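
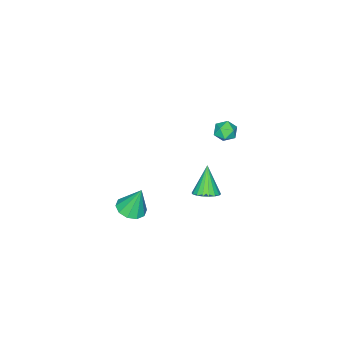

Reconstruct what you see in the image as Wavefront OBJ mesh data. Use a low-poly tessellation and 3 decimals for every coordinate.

v -3 4.197 3.574
v -2.621 3.665 3.687
v -3.419 3.715 2.713
v -3.04 3.183 2.826
v -3.536 3.331 3.24
v -3.277 3.629 3.772
v -2.763 3.751 2.628
v -2.504 4.049 3.16
v -2.475 3.39 3.103
v -2.953 3.13 3.481
v -3.087 4.25 2.919
v -3.565 3.99 3.297
v -0.823 -0.644 -4.434
v -0.059 -0.274 -4.417
v -1.097 -0.156 -2.786
v -0.408 0.083 -4.58
v -0.916 0.161 -4.688
v -1.389 -0.068 -4.699
v -1.645 -0.517 -4.608
v -1.588 -1.015 -4.451
v -1.239 -1.371 -4.287
v -0.731 -1.45 -4.179
v -0.258 -1.221 -4.169
v -0.001 -0.772 -4.26
v -3.191 2.418 -3.087
v -2.79 2.908 -2.685
v -3.969 1.862 -1.633
v -3.063 3.083 -2.764
v -3.361 3.126 -2.907
v -3.626 3.03 -3.085
v -3.805 2.812 -3.264
v -3.862 2.516 -3.408
v -3.786 2.201 -3.488
v -3.593 1.929 -3.489
v -3.32 1.754 -3.41
v -3.021 1.711 -3.267
v -2.756 1.807 -3.088
v -2.578 2.025 -2.909
v -2.521 2.321 -2.766
v -2.596 2.636 -2.685
f 1 12 6
f 1 6 2
f 1 2 8
f 1 8 11
f 1 11 12
f 2 6 10
f 6 12 5
f 12 11 3
f 11 8 7
f 8 2 9
f 4 10 5
f 4 5 3
f 4 3 7
f 4 7 9
f 4 9 10
f 5 10 6
f 3 5 12
f 7 3 11
f 9 7 8
f 10 9 2
f 14 13 16
f 14 16 15
f 16 13 17
f 16 17 15
f 17 13 18
f 17 18 15
f 18 13 19
f 18 19 15
f 19 13 20
f 19 20 15
f 20 13 21
f 20 21 15
f 21 13 22
f 21 22 15
f 22 13 23
f 22 23 15
f 23 13 24
f 23 24 15
f 24 13 14
f 24 14 15
f 26 25 28
f 26 28 27
f 28 25 29
f 28 29 27
f 29 25 30
f 29 30 27
f 30 25 31
f 30 31 27
f 31 25 32
f 31 32 27
f 32 25 33
f 32 33 27
f 33 25 34
f 33 34 27
f 34 25 35
f 34 35 27
f 35 25 36
f 35 36 27
f 36 25 37
f 36 37 27
f 37 25 38
f 37 38 27
f 38 25 39
f 38 39 27
f 39 25 40
f 39 40 27
f 40 25 26
f 40 26 27



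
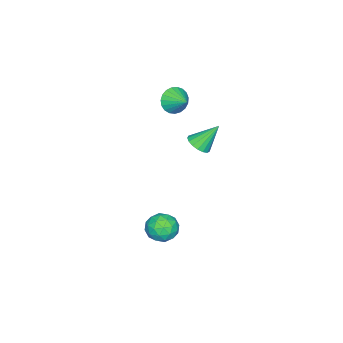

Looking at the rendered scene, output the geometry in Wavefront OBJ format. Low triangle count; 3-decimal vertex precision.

v 0.007 2.666 1.554
v 0.479 3.135 1.479
v -0.567 3.434 2.746
v 0.238 3.24 1.295
v -0.057 3.213 1.171
v -0.337 3.06 1.135
v -0.538 2.818 1.194
v -0.614 2.54 1.336
v -0.548 2.292 1.528
v -0.355 2.129 1.725
v -0.079 2.089 1.884
v 0.216 2.182 1.966
v 0.464 2.385 1.955
v 0.607 2.653 1.851
v 0.612 2.923 1.679
v 1.933 2.164 -3.265
v 2.416 2.866 -3.133
v 2.864 1.394 -2.567
v 3.347 2.096 -2.435
v 2.585 2.017 -2.04
v 2.009 2.492 -2.471
v 3.271 1.768 -3.229
v 2.695 2.243 -3.66
v 3.242 2.621 -3.111
v 2.818 2.775 -2.376
v 2.462 1.485 -3.324
v 2.038 1.639 -2.589
v 2.093 2.582 -3.26
v 3.187 1.678 -2.44
v 2.739 1.631 -2.207
v 3.023 2.044 -2.13
v 1.854 2.363 -2.871
v 2.138 2.776 -2.794
v 2.237 2.276 -2.151
v 3.142 1.484 -2.906
v 3.426 1.897 -2.829
v 2.257 2.216 -3.57
v 2.541 2.629 -3.493
v 3.043 1.984 -3.549
v 2.862 2.852 -3.17
v 3.409 2.399 -2.76
v 3.365 2.206 -3.226
v 3.027 2.486 -3.48
v 2.613 2.942 -2.738
v 3.16 2.489 -2.328
v 2.712 2.443 -2.095
v 2.374 2.722 -2.349
v 3.099 2.798 -2.725
v 2.12 1.771 -3.372
v 2.667 1.318 -2.962
v 2.906 1.538 -3.351
v 2.568 1.817 -3.605
v 1.871 1.861 -2.94
v 2.418 1.408 -2.53
v 2.253 1.774 -2.22
v 1.915 2.054 -2.474
v 2.181 1.462 -2.975
v -0.886 0.929 3.486
v -0.494 0.481 3.991
v -0.454 1.811 3.934
v -0.284 0.504 3.744
v -0.179 0.6 3.453
v -0.195 0.753 3.168
v -0.331 0.936 2.937
v -0.563 1.118 2.802
v -0.851 1.268 2.784
v -1.144 1.358 2.888
v -1.393 1.374 3.096
v -1.554 1.313 3.371
v -1.6 1.186 3.665
v -1.522 1.014 3.929
v -1.334 0.827 4.116
v -1.068 0.658 4.194
v -0.771 0.536 4.15
f 2 1 4
f 2 4 3
f 4 1 5
f 4 5 3
f 5 1 6
f 5 6 3
f 6 1 7
f 6 7 3
f 7 1 8
f 7 8 3
f 8 1 9
f 8 9 3
f 9 1 10
f 9 10 3
f 10 1 11
f 10 11 3
f 11 1 12
f 11 12 3
f 12 1 13
f 12 13 3
f 13 1 14
f 13 14 3
f 14 1 15
f 14 15 3
f 15 1 2
f 15 2 3
f 16 53 32
f 53 27 56
f 32 56 21
f 53 56 32
f 16 32 28
f 32 21 33
f 28 33 17
f 32 33 28
f 16 28 37
f 28 17 38
f 37 38 23
f 28 38 37
f 16 37 49
f 37 23 52
f 49 52 26
f 37 52 49
f 16 49 53
f 49 26 57
f 53 57 27
f 49 57 53
f 17 33 44
f 33 21 47
f 44 47 25
f 33 47 44
f 21 56 34
f 56 27 55
f 34 55 20
f 56 55 34
f 27 57 54
f 57 26 50
f 54 50 18
f 57 50 54
f 26 52 51
f 52 23 39
f 51 39 22
f 52 39 51
f 23 38 43
f 38 17 40
f 43 40 24
f 38 40 43
f 19 45 31
f 45 25 46
f 31 46 20
f 45 46 31
f 19 31 29
f 31 20 30
f 29 30 18
f 31 30 29
f 19 29 36
f 29 18 35
f 36 35 22
f 29 35 36
f 19 36 41
f 36 22 42
f 41 42 24
f 36 42 41
f 19 41 45
f 41 24 48
f 45 48 25
f 41 48 45
f 20 46 34
f 46 25 47
f 34 47 21
f 46 47 34
f 18 30 54
f 30 20 55
f 54 55 27
f 30 55 54
f 22 35 51
f 35 18 50
f 51 50 26
f 35 50 51
f 24 42 43
f 42 22 39
f 43 39 23
f 42 39 43
f 25 48 44
f 48 24 40
f 44 40 17
f 48 40 44
f 59 58 61
f 59 61 60
f 61 58 62
f 61 62 60
f 62 58 63
f 62 63 60
f 63 58 64
f 63 64 60
f 64 58 65
f 64 65 60
f 65 58 66
f 65 66 60
f 66 58 67
f 66 67 60
f 67 58 68
f 67 68 60
f 68 58 69
f 68 69 60
f 69 58 70
f 69 70 60
f 70 58 71
f 70 71 60
f 71 58 72
f 71 72 60
f 72 58 73
f 72 73 60
f 73 58 74
f 73 74 60
f 74 58 59
f 74 59 60



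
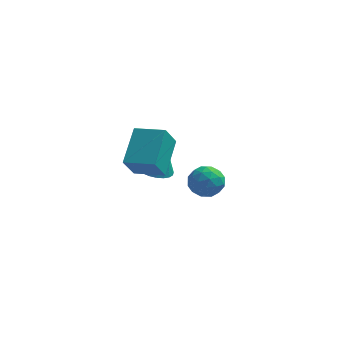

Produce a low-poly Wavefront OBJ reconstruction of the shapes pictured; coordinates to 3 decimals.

v -0.536 1.128 0.376
v -0.093 1.881 0.161
v -0.084 1.372 2.164
v -0.415 2.007 0.225
v -0.755 1.998 0.312
v -1.062 1.857 0.409
v -1.288 1.605 0.501
v -1.4 1.28 0.573
v -1.381 0.932 0.616
v -1.232 0.614 0.622
v -0.978 0.374 0.591
v -0.656 0.249 0.527
v -0.316 0.257 0.44
v -0.009 0.398 0.343
v 0.217 0.65 0.252
v 0.329 0.975 0.179
v 0.31 1.323 0.136
v 0.161 1.641 0.13
v 0.63 4.034 -2.21
v 1.174 4.304 -1.443
v 1.846 3.196 -2.777
v 2.39 3.466 -2.01
v 1.636 2.857 -1.885
v 0.884 3.374 -1.534
v 2.136 4.126 -2.686
v 1.384 4.643 -2.335
v 2.104 4.361 -1.738
v 1.795 3.576 -1.242
v 1.225 3.924 -2.978
v 0.916 3.139 -2.482
v 0.795 4.242 -1.776
v 2.225 3.258 -2.444
v 1.782 2.899 -2.37
v 2.101 3.058 -1.919
v 0.625 3.696 -1.83
v 0.944 3.855 -1.379
v 1.216 3.004 -1.639
v 2.076 3.645 -2.841
v 2.395 3.804 -2.39
v 0.919 4.442 -2.301
v 1.238 4.601 -1.85
v 1.804 4.496 -2.581
v 1.662 4.435 -1.499
v 2.377 3.942 -1.833
v 2.227 4.33 -2.23
v 1.785 4.634 -2.024
v 1.48 3.973 -1.208
v 2.195 3.481 -1.541
v 1.752 3.123 -1.467
v 1.31 3.427 -1.261
v 2.027 4.007 -1.381
v 0.825 4.019 -2.679
v 1.54 3.527 -3.012
v 1.71 4.073 -2.959
v 1.268 4.377 -2.753
v 0.643 3.558 -2.387
v 1.358 3.065 -2.721
v 1.235 2.866 -2.196
v 0.793 3.17 -1.99
v 0.993 3.493 -2.839
v -0.973 -1.888 2.191
v -1.329 -2.594 3.37
v -0.775 -0.139 3.298
v -1.131 -0.845 4.478
v 0.511 -2.215 2.442
v 0.155 -2.921 3.622
v 0.709 -0.466 3.55
v 0.353 -1.172 4.729
f 2 1 4
f 2 4 3
f 4 1 5
f 4 5 3
f 5 1 6
f 5 6 3
f 6 1 7
f 6 7 3
f 7 1 8
f 7 8 3
f 8 1 9
f 8 9 3
f 9 1 10
f 9 10 3
f 10 1 11
f 10 11 3
f 11 1 12
f 11 12 3
f 12 1 13
f 12 13 3
f 13 1 14
f 13 14 3
f 14 1 15
f 14 15 3
f 15 1 16
f 15 16 3
f 16 1 17
f 16 17 3
f 17 1 18
f 17 18 3
f 18 1 2
f 18 2 3
f 19 56 35
f 56 30 59
f 35 59 24
f 56 59 35
f 19 35 31
f 35 24 36
f 31 36 20
f 35 36 31
f 19 31 40
f 31 20 41
f 40 41 26
f 31 41 40
f 19 40 52
f 40 26 55
f 52 55 29
f 40 55 52
f 19 52 56
f 52 29 60
f 56 60 30
f 52 60 56
f 20 36 47
f 36 24 50
f 47 50 28
f 36 50 47
f 24 59 37
f 59 30 58
f 37 58 23
f 59 58 37
f 30 60 57
f 60 29 53
f 57 53 21
f 60 53 57
f 29 55 54
f 55 26 42
f 54 42 25
f 55 42 54
f 26 41 46
f 41 20 43
f 46 43 27
f 41 43 46
f 22 48 34
f 48 28 49
f 34 49 23
f 48 49 34
f 22 34 32
f 34 23 33
f 32 33 21
f 34 33 32
f 22 32 39
f 32 21 38
f 39 38 25
f 32 38 39
f 22 39 44
f 39 25 45
f 44 45 27
f 39 45 44
f 22 44 48
f 44 27 51
f 48 51 28
f 44 51 48
f 23 49 37
f 49 28 50
f 37 50 24
f 49 50 37
f 21 33 57
f 33 23 58
f 57 58 30
f 33 58 57
f 25 38 54
f 38 21 53
f 54 53 29
f 38 53 54
f 27 45 46
f 45 25 42
f 46 42 26
f 45 42 46
f 28 51 47
f 51 27 43
f 47 43 20
f 51 43 47
f 62 64 61
f 65 62 61
f 61 64 63
f 63 65 61
f 62 68 64
f 66 62 65
f 66 68 62
f 64 68 63
f 67 65 63
f 63 68 67
f 67 66 65
f 68 66 67



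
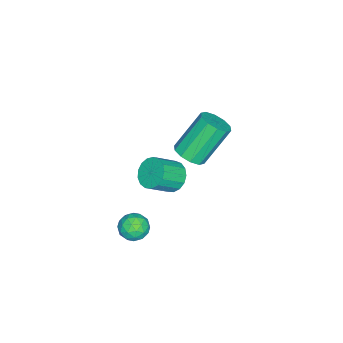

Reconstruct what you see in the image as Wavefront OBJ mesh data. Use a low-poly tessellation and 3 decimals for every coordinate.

v -1.593 -1.779 -1.924
v -1.151 -1.136 -1.956
v -2.186 -0.339 -0.249
v -2.627 -0.981 -0.216
v -1.543 -1.062 -2.228
v -2.577 -0.265 -0.521
v -1.953 -1.262 -2.384
v -2.988 -0.464 -0.676
v -2.226 -1.659 -2.363
v -3.26 -0.861 -0.656
v -2.257 -2.102 -2.175
v -3.291 -1.304 -0.468
v -2.034 -2.421 -1.891
v -3.069 -1.624 -0.184
v -1.643 -2.495 -1.619
v -2.677 -1.698 0.088
v -1.232 -2.296 -1.464
v -2.267 -1.498 0.244
v -0.96 -1.899 -1.484
v -1.994 -1.101 0.223
v -0.929 -1.456 -1.672
v -1.963 -0.658 0.035
v 3.073 -1.637 -2.76
v 3.513 -1.978 -2.311
v 2.567 -2.642 -3.029
v 3.007 -2.983 -2.58
v 2.504 -2.545 -2.323
v 2.817 -1.923 -2.157
v 3.263 -2.697 -3.183
v 3.576 -2.075 -3.017
v 3.63 -2.633 -2.573
v 3.161 -2.539 -2.041
v 2.919 -2.081 -3.299
v 2.45 -1.987 -2.767
v 3.337 -1.719 -2.512
v 2.743 -2.901 -2.828
v 2.447 -2.643 -2.677
v 2.706 -2.844 -2.413
v 2.928 -1.687 -2.421
v 3.187 -1.888 -2.158
v 2.594 -2.221 -2.165
v 2.893 -2.732 -3.182
v 3.152 -2.933 -2.919
v 3.374 -1.776 -2.927
v 3.633 -1.977 -2.663
v 3.486 -2.399 -3.175
v 3.665 -2.305 -2.402
v 3.368 -2.896 -2.56
v 3.518 -2.727 -2.915
v 3.702 -2.362 -2.817
v 3.389 -2.25 -2.09
v 3.092 -2.84 -2.248
v 2.796 -2.583 -2.097
v 2.98 -2.218 -1.999
v 3.458 -2.635 -2.243
v 2.988 -1.78 -3.092
v 2.691 -2.37 -3.25
v 3.1 -2.402 -3.341
v 3.284 -2.037 -3.243
v 2.712 -1.724 -2.78
v 2.415 -2.315 -2.938
v 2.378 -2.258 -2.523
v 2.562 -1.893 -2.425
v 2.622 -1.985 -3.097
v 1.682 -1.136 0.031
v 2.206 -0.612 -0.08
v 3.002 -1.239 0.718
v 2.478 -1.764 0.829
v 2.02 -0.489 0.202
v 2.816 -1.116 1
v 1.757 -0.515 0.444
v 2.553 -1.142 1.243
v 1.476 -0.683 0.592
v 2.272 -1.311 1.39
v 1.243 -0.956 0.611
v 2.039 -1.583 1.409
v 1.11 -1.269 0.498
v 1.906 -1.896 1.296
v 1.108 -1.552 0.277
v 1.904 -2.179 1.075
v 1.238 -1.74 -0
v 2.034 -2.367 0.798
v 1.469 -1.79 -0.27
v 2.265 -2.417 0.528
v 1.749 -1.69 -0.471
v 2.546 -2.317 0.327
v 2.014 -1.463 -0.557
v 2.81 -2.09 0.241
v 2.203 -1.161 -0.508
v 2.999 -1.788 0.29
v 2.272 -0.854 -0.336
v 3.068 -1.481 0.462
f 2 1 5
f 2 5 3
f 3 5 6
f 3 6 4
f 5 1 7
f 5 7 6
f 6 7 8
f 6 8 4
f 7 1 9
f 7 9 8
f 8 9 10
f 8 10 4
f 9 1 11
f 9 11 10
f 10 11 12
f 10 12 4
f 11 1 13
f 11 13 12
f 12 13 14
f 12 14 4
f 13 1 15
f 13 15 14
f 14 15 16
f 14 16 4
f 15 1 17
f 15 17 16
f 16 17 18
f 16 18 4
f 17 1 19
f 17 19 18
f 18 19 20
f 18 20 4
f 19 1 21
f 19 21 20
f 20 21 22
f 20 22 4
f 21 1 2
f 21 2 22
f 22 2 3
f 22 3 4
f 23 60 39
f 60 34 63
f 39 63 28
f 60 63 39
f 23 39 35
f 39 28 40
f 35 40 24
f 39 40 35
f 23 35 44
f 35 24 45
f 44 45 30
f 35 45 44
f 23 44 56
f 44 30 59
f 56 59 33
f 44 59 56
f 23 56 60
f 56 33 64
f 60 64 34
f 56 64 60
f 24 40 51
f 40 28 54
f 51 54 32
f 40 54 51
f 28 63 41
f 63 34 62
f 41 62 27
f 63 62 41
f 34 64 61
f 64 33 57
f 61 57 25
f 64 57 61
f 33 59 58
f 59 30 46
f 58 46 29
f 59 46 58
f 30 45 50
f 45 24 47
f 50 47 31
f 45 47 50
f 26 52 38
f 52 32 53
f 38 53 27
f 52 53 38
f 26 38 36
f 38 27 37
f 36 37 25
f 38 37 36
f 26 36 43
f 36 25 42
f 43 42 29
f 36 42 43
f 26 43 48
f 43 29 49
f 48 49 31
f 43 49 48
f 26 48 52
f 48 31 55
f 52 55 32
f 48 55 52
f 27 53 41
f 53 32 54
f 41 54 28
f 53 54 41
f 25 37 61
f 37 27 62
f 61 62 34
f 37 62 61
f 29 42 58
f 42 25 57
f 58 57 33
f 42 57 58
f 31 49 50
f 49 29 46
f 50 46 30
f 49 46 50
f 32 55 51
f 55 31 47
f 51 47 24
f 55 47 51
f 66 65 69
f 66 69 67
f 67 69 70
f 67 70 68
f 69 65 71
f 69 71 70
f 70 71 72
f 70 72 68
f 71 65 73
f 71 73 72
f 72 73 74
f 72 74 68
f 73 65 75
f 73 75 74
f 74 75 76
f 74 76 68
f 75 65 77
f 75 77 76
f 76 77 78
f 76 78 68
f 77 65 79
f 77 79 78
f 78 79 80
f 78 80 68
f 79 65 81
f 79 81 80
f 80 81 82
f 80 82 68
f 81 65 83
f 81 83 82
f 82 83 84
f 82 84 68
f 83 65 85
f 83 85 84
f 84 85 86
f 84 86 68
f 85 65 87
f 85 87 86
f 86 87 88
f 86 88 68
f 87 65 89
f 87 89 88
f 88 89 90
f 88 90 68
f 89 65 91
f 89 91 90
f 90 91 92
f 90 92 68
f 91 65 66
f 91 66 92
f 92 66 67
f 92 67 68



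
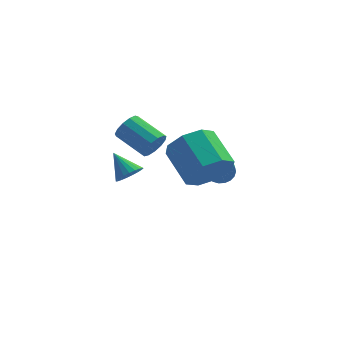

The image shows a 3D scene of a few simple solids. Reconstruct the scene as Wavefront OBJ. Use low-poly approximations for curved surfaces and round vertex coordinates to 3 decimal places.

v 0.409 -1.437 3.461
v 0.897 -1.386 3.806
v -0.209 -0.783 4.239
v 0.919 -1.188 3.656
v 0.852 -1.033 3.473
v 0.709 -0.948 3.287
v 0.514 -0.947 3.132
v 0.301 -1.031 3.033
v 0.106 -1.186 3.008
v -0.036 -1.384 3.062
v -0.101 -1.591 3.185
v -0.078 -1.772 3.355
v 0.03 -1.894 3.544
v 0.202 -1.938 3.718
v 0.411 -1.896 3.848
v 0.619 -1.774 3.911
v 0.791 -1.594 3.896
v 3.866 4.322 0.247
v 4.261 4.13 -0.177
v 4.289 2.227 0.71
v 3.894 2.418 1.133
v 4.416 4.217 0.005
v 4.444 2.314 0.891
v 4.476 4.322 0.228
v 4.504 2.418 1.115
v 4.43 4.427 0.454
v 4.458 2.523 1.341
v 4.287 4.513 0.645
v 4.315 2.61 1.531
v 4.071 4.567 0.766
v 4.099 2.664 1.653
v 3.819 4.578 0.798
v 3.847 2.675 1.685
v 3.576 4.545 0.735
v 3.604 2.641 1.621
v 3.383 4.473 0.587
v 3.411 2.57 1.474
v 3.273 4.375 0.38
v 3.301 2.472 1.267
v 3.266 4.268 0.15
v 3.294 2.365 1.037
v 3.363 4.17 -0.063
v 3.391 2.267 0.824
v 3.546 4.098 -0.223
v 3.574 2.195 0.664
v 3.785 4.065 -0.301
v 3.813 2.162 0.586
v 4.038 4.077 -0.285
v 4.066 2.173 0.602
v 1.314 1.316 3.301
v 1.651 1.363 3.854
v 0.543 2.232 4.453
v 0.206 2.184 3.899
v 1.757 1.644 3.644
v 0.649 2.513 4.243
v 1.723 1.82 3.325
v 0.615 2.689 3.924
v 1.559 1.836 2.998
v 0.451 2.705 3.597
v 1.317 1.687 2.767
v 0.209 2.556 3.366
v 1.074 1.42 2.706
v -0.034 2.289 3.304
v 0.908 1.12 2.833
v -0.201 1.988 3.432
v 0.87 0.882 3.109
v -0.238 1.75 3.707
v 0.973 0.781 3.445
v -0.135 1.65 4.044
v 1.185 0.851 3.736
v 0.077 1.719 4.335
v 1.437 1.068 3.889
v 0.329 1.936 4.487
v 3.453 0.955 1.984
v 3.908 0.626 2.919
v 3.122 2.017 3.79
v 2.667 2.345 2.856
v 4.391 1.161 2.499
v 3.605 2.552 3.371
v 4.325 1.576 1.779
v 3.539 2.967 2.65
v 3.748 1.626 1.178
v 2.962 3.017 2.05
v 2.998 1.283 1.05
v 2.212 2.674 1.921
v 2.515 0.748 1.469
v 1.729 2.139 2.341
v 2.581 0.333 2.19
v 1.795 1.724 3.061
v 3.158 0.283 2.79
v 2.372 1.674 3.662
f 2 1 4
f 2 4 3
f 4 1 5
f 4 5 3
f 5 1 6
f 5 6 3
f 6 1 7
f 6 7 3
f 7 1 8
f 7 8 3
f 8 1 9
f 8 9 3
f 9 1 10
f 9 10 3
f 10 1 11
f 10 11 3
f 11 1 12
f 11 12 3
f 12 1 13
f 12 13 3
f 13 1 14
f 13 14 3
f 14 1 15
f 14 15 3
f 15 1 16
f 15 16 3
f 16 1 17
f 16 17 3
f 17 1 2
f 17 2 3
f 19 18 22
f 19 22 20
f 20 22 23
f 20 23 21
f 22 18 24
f 22 24 23
f 23 24 25
f 23 25 21
f 24 18 26
f 24 26 25
f 25 26 27
f 25 27 21
f 26 18 28
f 26 28 27
f 27 28 29
f 27 29 21
f 28 18 30
f 28 30 29
f 29 30 31
f 29 31 21
f 30 18 32
f 30 32 31
f 31 32 33
f 31 33 21
f 32 18 34
f 32 34 33
f 33 34 35
f 33 35 21
f 34 18 36
f 34 36 35
f 35 36 37
f 35 37 21
f 36 18 38
f 36 38 37
f 37 38 39
f 37 39 21
f 38 18 40
f 38 40 39
f 39 40 41
f 39 41 21
f 40 18 42
f 40 42 41
f 41 42 43
f 41 43 21
f 42 18 44
f 42 44 43
f 43 44 45
f 43 45 21
f 44 18 46
f 44 46 45
f 45 46 47
f 45 47 21
f 46 18 48
f 46 48 47
f 47 48 49
f 47 49 21
f 48 18 19
f 48 19 49
f 49 19 20
f 49 20 21
f 51 50 54
f 51 54 52
f 52 54 55
f 52 55 53
f 54 50 56
f 54 56 55
f 55 56 57
f 55 57 53
f 56 50 58
f 56 58 57
f 57 58 59
f 57 59 53
f 58 50 60
f 58 60 59
f 59 60 61
f 59 61 53
f 60 50 62
f 60 62 61
f 61 62 63
f 61 63 53
f 62 50 64
f 62 64 63
f 63 64 65
f 63 65 53
f 64 50 66
f 64 66 65
f 65 66 67
f 65 67 53
f 66 50 68
f 66 68 67
f 67 68 69
f 67 69 53
f 68 50 70
f 68 70 69
f 69 70 71
f 69 71 53
f 70 50 72
f 70 72 71
f 71 72 73
f 71 73 53
f 72 50 51
f 72 51 73
f 73 51 52
f 73 52 53
f 75 74 78
f 75 78 76
f 76 78 79
f 76 79 77
f 78 74 80
f 78 80 79
f 79 80 81
f 79 81 77
f 80 74 82
f 80 82 81
f 81 82 83
f 81 83 77
f 82 74 84
f 82 84 83
f 83 84 85
f 83 85 77
f 84 74 86
f 84 86 85
f 85 86 87
f 85 87 77
f 86 74 88
f 86 88 87
f 87 88 89
f 87 89 77
f 88 74 90
f 88 90 89
f 89 90 91
f 89 91 77
f 90 74 75
f 90 75 91
f 91 75 76
f 91 76 77



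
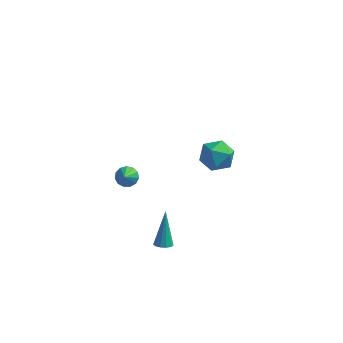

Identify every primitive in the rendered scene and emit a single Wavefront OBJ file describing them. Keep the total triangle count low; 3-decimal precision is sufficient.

v 2.792 4.645 -1.188
v 3.154 4.196 -0.296
v 2.866 3.124 -1.984
v 3.228 2.675 -1.092
v 2.226 3.024 -1.143
v 2.18 3.964 -0.651
v 3.84 3.356 -1.629
v 3.794 4.296 -1.137
v 3.801 3.4 -0.569
v 2.804 3.194 -0.268
v 3.216 4.126 -2.012
v 2.219 3.92 -1.711
v 2.102 -3.298 -2.033
v 2.504 -3.007 -2.154
v 1.938 -2.322 -0.227
v 2.272 -2.868 -2.25
v 1.986 -2.865 -2.277
v 1.737 -3 -2.228
v 1.604 -3.229 -2.116
v 1.629 -3.48 -1.978
v 1.805 -3.673 -1.858
v 2.075 -3.747 -1.794
v 2.353 -3.678 -1.805
v 2.552 -3.489 -1.889
v 2.609 -3.239 -2.019
v 0.171 -3.039 2.93
v 0.693 -3.199 2.681
v 0.329 -3.921 3.83
v 0.765 -2.957 2.906
v 0.648 -2.741 3.138
v 0.379 -2.619 3.304
v 0.045 -2.631 3.351
v -0.25 -2.773 3.265
v -0.411 -2.999 3.072
v -0.387 -3.238 2.834
v -0.186 -3.414 2.626
v 0.128 -3.471 2.515
v 0.456 -3.391 2.536
f 1 12 6
f 1 6 2
f 1 2 8
f 1 8 11
f 1 11 12
f 2 6 10
f 6 12 5
f 12 11 3
f 11 8 7
f 8 2 9
f 4 10 5
f 4 5 3
f 4 3 7
f 4 7 9
f 4 9 10
f 5 10 6
f 3 5 12
f 7 3 11
f 9 7 8
f 10 9 2
f 14 13 16
f 14 16 15
f 16 13 17
f 16 17 15
f 17 13 18
f 17 18 15
f 18 13 19
f 18 19 15
f 19 13 20
f 19 20 15
f 20 13 21
f 20 21 15
f 21 13 22
f 21 22 15
f 22 13 23
f 22 23 15
f 23 13 24
f 23 24 15
f 24 13 25
f 24 25 15
f 25 13 14
f 25 14 15
f 27 26 29
f 27 29 28
f 29 26 30
f 29 30 28
f 30 26 31
f 30 31 28
f 31 26 32
f 31 32 28
f 32 26 33
f 32 33 28
f 33 26 34
f 33 34 28
f 34 26 35
f 34 35 28
f 35 26 36
f 35 36 28
f 36 26 37
f 36 37 28
f 37 26 38
f 37 38 28
f 38 26 27
f 38 27 28



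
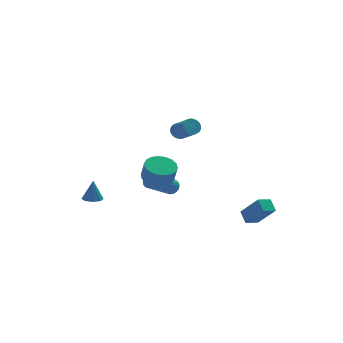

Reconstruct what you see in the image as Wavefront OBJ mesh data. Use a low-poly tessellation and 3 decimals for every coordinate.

v -3.774 3.757 -4.63
v -3.422 3.261 -4.581
v -3.666 3.963 -3.31
v -3.175 3.649 -4.662
v -3.279 4.099 -4.724
v -3.673 4.35 -4.731
v -4.126 4.252 -4.678
v -4.374 3.865 -4.597
v -4.27 3.414 -4.535
v -3.876 3.164 -4.528
v 0.513 1.247 1.37
v 0.99 1.212 1.099
v 1.385 0.098 1.939
v 0.907 0.133 2.21
v 1.042 1.358 1.268
v 1.436 0.243 2.108
v 1.002 1.484 1.455
v 1.397 0.37 2.294
v 0.877 1.569 1.626
v 1.272 0.455 2.466
v 0.69 1.599 1.754
v 1.085 0.485 2.593
v 0.472 1.568 1.815
v 0.867 0.453 2.655
v 0.261 1.481 1.799
v 0.655 0.367 2.639
v 0.093 1.354 1.71
v 0.488 0.24 2.549
v -0.002 1.209 1.561
v 0.393 0.094 2.4
v -0.008 1.07 1.379
v 0.387 -0.045 2.219
v 0.076 0.961 1.196
v 0.471 -0.153 2.036
v 0.236 0.903 1.043
v 0.63 -0.212 1.883
v 0.443 0.903 0.947
v 0.838 -0.211 1.786
v 0.662 0.964 0.923
v 1.057 -0.151 1.763
v 0.856 1.073 0.977
v 1.251 -0.042 1.817
v 3.202 -2.259 -4.298
v 3.899 -3.113 -3.003
v 3.131 -1.57 -3.805
v 3.828 -2.424 -2.51
v 3.992 -1.996 -4.55
v 4.689 -2.85 -3.255
v 3.921 -1.307 -4.057
v 4.618 -2.161 -2.762
v -1.234 -0.682 -0.916
v -0.39 -0.947 -1.078
v -0.301 -1.283 -0.066
v -1.146 -1.018 0.096
v -0.343 -0.568 -0.957
v -0.254 -0.904 0.056
v -0.472 -0.212 -0.827
v -0.383 -0.548 0.185
v -0.753 0.051 -0.715
v -0.664 -0.285 0.297
v -1.128 0.169 -0.643
v -1.04 -0.167 0.369
v -1.525 0.118 -0.625
v -1.437 -0.217 0.387
v -1.865 -0.091 -0.665
v -1.776 -0.427 0.347
v -2.079 -0.417 -0.754
v -1.99 -0.753 0.258
v -2.126 -0.796 -0.876
v -2.037 -1.132 0.137
v -1.997 -1.152 -1.005
v -1.908 -1.488 0.007
v -1.716 -1.415 -1.117
v -1.627 -1.751 -0.105
v -1.34 -1.533 -1.189
v -1.252 -1.869 -0.177
v -0.943 -1.483 -1.207
v -0.855 -1.818 -0.195
v -0.604 -1.273 -1.167
v -0.515 -1.609 -0.155
v 0.039 1.043 -2.8
v 0.285 1.206 -2.372
v -1.112 0.479 -1.292
v -1.359 0.317 -1.72
v 0.16 1.376 -2.419
v -1.237 0.649 -1.339
v 0.014 1.489 -2.533
v -1.383 0.762 -1.452
v -0.128 1.524 -2.692
v -1.525 0.797 -1.612
v -0.241 1.476 -2.87
v -1.638 0.75 -1.79
v -0.305 1.354 -3.036
v -1.703 0.627 -1.956
v -0.31 1.178 -3.161
v -1.708 0.451 -2.081
v -0.255 0.978 -3.224
v -1.653 0.251 -2.144
v -0.149 0.79 -3.214
v -1.547 0.063 -2.133
v -0.011 0.646 -3.132
v -1.408 -0.081 -2.051
v 0.136 0.57 -2.992
v -1.261 -0.157 -1.912
v 0.266 0.576 -2.82
v -1.131 -0.15 -1.739
v 0.357 0.663 -2.644
v -1.04 -0.063 -1.563
v 0.393 0.816 -2.495
v -1.004 0.089 -1.415
v 0.367 1.008 -2.399
v -1.03 0.281 -1.318
f 2 1 4
f 2 4 3
f 4 1 5
f 4 5 3
f 5 1 6
f 5 6 3
f 6 1 7
f 6 7 3
f 7 1 8
f 7 8 3
f 8 1 9
f 8 9 3
f 9 1 10
f 9 10 3
f 10 1 2
f 10 2 3
f 12 11 15
f 12 15 13
f 13 15 16
f 13 16 14
f 15 11 17
f 15 17 16
f 16 17 18
f 16 18 14
f 17 11 19
f 17 19 18
f 18 19 20
f 18 20 14
f 19 11 21
f 19 21 20
f 20 21 22
f 20 22 14
f 21 11 23
f 21 23 22
f 22 23 24
f 22 24 14
f 23 11 25
f 23 25 24
f 24 25 26
f 24 26 14
f 25 11 27
f 25 27 26
f 26 27 28
f 26 28 14
f 27 11 29
f 27 29 28
f 28 29 30
f 28 30 14
f 29 11 31
f 29 31 30
f 30 31 32
f 30 32 14
f 31 11 33
f 31 33 32
f 32 33 34
f 32 34 14
f 33 11 35
f 33 35 34
f 34 35 36
f 34 36 14
f 35 11 37
f 35 37 36
f 36 37 38
f 36 38 14
f 37 11 39
f 37 39 38
f 38 39 40
f 38 40 14
f 39 11 41
f 39 41 40
f 40 41 42
f 40 42 14
f 41 11 12
f 41 12 42
f 42 12 13
f 42 13 14
f 44 46 43
f 47 44 43
f 43 46 45
f 45 47 43
f 44 50 46
f 48 44 47
f 48 50 44
f 46 50 45
f 49 47 45
f 45 50 49
f 49 48 47
f 50 48 49
f 52 51 55
f 52 55 53
f 53 55 56
f 53 56 54
f 55 51 57
f 55 57 56
f 56 57 58
f 56 58 54
f 57 51 59
f 57 59 58
f 58 59 60
f 58 60 54
f 59 51 61
f 59 61 60
f 60 61 62
f 60 62 54
f 61 51 63
f 61 63 62
f 62 63 64
f 62 64 54
f 63 51 65
f 63 65 64
f 64 65 66
f 64 66 54
f 65 51 67
f 65 67 66
f 66 67 68
f 66 68 54
f 67 51 69
f 67 69 68
f 68 69 70
f 68 70 54
f 69 51 71
f 69 71 70
f 70 71 72
f 70 72 54
f 71 51 73
f 71 73 72
f 72 73 74
f 72 74 54
f 73 51 75
f 73 75 74
f 74 75 76
f 74 76 54
f 75 51 77
f 75 77 76
f 76 77 78
f 76 78 54
f 77 51 79
f 77 79 78
f 78 79 80
f 78 80 54
f 79 51 52
f 79 52 80
f 80 52 53
f 80 53 54
f 82 81 85
f 82 85 83
f 83 85 86
f 83 86 84
f 85 81 87
f 85 87 86
f 86 87 88
f 86 88 84
f 87 81 89
f 87 89 88
f 88 89 90
f 88 90 84
f 89 81 91
f 89 91 90
f 90 91 92
f 90 92 84
f 91 81 93
f 91 93 92
f 92 93 94
f 92 94 84
f 93 81 95
f 93 95 94
f 94 95 96
f 94 96 84
f 95 81 97
f 95 97 96
f 96 97 98
f 96 98 84
f 97 81 99
f 97 99 98
f 98 99 100
f 98 100 84
f 99 81 101
f 99 101 100
f 100 101 102
f 100 102 84
f 101 81 103
f 101 103 102
f 102 103 104
f 102 104 84
f 103 81 105
f 103 105 104
f 104 105 106
f 104 106 84
f 105 81 107
f 105 107 106
f 106 107 108
f 106 108 84
f 107 81 109
f 107 109 108
f 108 109 110
f 108 110 84
f 109 81 111
f 109 111 110
f 110 111 112
f 110 112 84
f 111 81 82
f 111 82 112
f 112 82 83
f 112 83 84



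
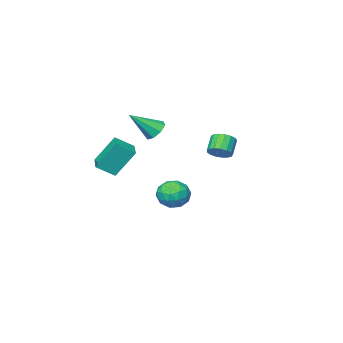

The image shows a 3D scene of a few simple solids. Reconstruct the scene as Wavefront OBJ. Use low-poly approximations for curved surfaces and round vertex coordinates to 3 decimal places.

v -0.538 3.668 1.961
v -0.087 3.823 2.417
v -0.691 3.408 3.155
v -1.142 3.252 2.699
v -0.275 4.077 2.407
v -0.878 3.662 3.145
v -0.523 4.237 2.294
v -1.126 3.822 3.032
v -0.775 4.267 2.105
v -1.378 3.851 2.843
v -0.972 4.159 1.883
v -1.575 3.744 2.622
v -1.07 3.939 1.679
v -1.673 3.523 2.417
v -1.046 3.657 1.54
v -1.65 3.241 2.278
v -0.906 3.377 1.496
v -1.509 2.961 2.235
v -0.682 3.164 1.56
v -1.285 2.748 2.298
v -0.425 3.066 1.715
v -1.028 2.65 2.453
v -0.193 3.106 1.926
v -0.797 2.69 2.665
v -0.041 3.275 2.146
v -0.645 2.859 2.884
v -0.003 3.534 2.323
v -0.606 3.118 3.061
v -0.129 -2.838 0.77
v 0.754 -3.353 1.435
v 0.53 -1.827 0.677
v 1.413 -2.342 1.342
v 0.687 -3.518 -0.842
v 1.57 -4.033 -0.177
v 1.346 -2.507 -0.935
v 2.229 -3.022 -0.27
v -3.082 -2.153 -2.839
v -2.101 -2.294 -3.032
v -3.439 -3.526 -3.648
v -2.458 -3.667 -3.841
v -2.806 -3.761 -2.898
v -2.585 -2.913 -2.398
v -2.955 -2.907 -4.282
v -2.734 -2.059 -3.782
v -2.023 -2.76 -3.924
v -1.931 -3.288 -3.068
v -3.609 -2.532 -3.612
v -3.517 -3.06 -2.756
v -2.56 -2.103 -2.864
v -2.98 -3.717 -3.816
v -3.184 -3.773 -3.261
v -2.608 -3.856 -3.375
v -2.845 -2.467 -2.492
v -2.268 -2.55 -2.605
v -2.683 -3.412 -2.526
v -3.272 -3.27 -4.075
v -2.695 -3.353 -4.188
v -2.932 -1.964 -3.305
v -2.356 -2.047 -3.419
v -2.857 -2.408 -4.154
v -1.938 -2.46 -3.502
v -2.147 -3.267 -3.977
v -2.439 -2.82 -4.237
v -2.31 -2.322 -3.943
v -1.884 -2.77 -2.999
v -2.093 -3.577 -3.475
v -2.298 -3.633 -2.92
v -2.168 -3.134 -2.626
v -1.837 -3.044 -3.523
v -3.447 -2.243 -3.205
v -3.656 -3.05 -3.681
v -3.372 -2.686 -4.054
v -3.242 -2.187 -3.76
v -3.393 -2.553 -2.703
v -3.602 -3.36 -3.178
v -3.23 -3.498 -2.737
v -3.101 -3 -2.443
v -3.703 -2.776 -3.157
v 1.302 0.878 3.132
v 1.778 0.842 2.607
v 2.538 0.322 4.288
v 1.771 1.329 2.848
v 1.49 1.551 3.256
v 1.098 1.379 3.592
v 0.827 0.913 3.658
v 0.834 0.427 3.417
v 1.115 0.204 3.009
v 1.506 0.376 2.673
f 2 1 5
f 2 5 3
f 3 5 6
f 3 6 4
f 5 1 7
f 5 7 6
f 6 7 8
f 6 8 4
f 7 1 9
f 7 9 8
f 8 9 10
f 8 10 4
f 9 1 11
f 9 11 10
f 10 11 12
f 10 12 4
f 11 1 13
f 11 13 12
f 12 13 14
f 12 14 4
f 13 1 15
f 13 15 14
f 14 15 16
f 14 16 4
f 15 1 17
f 15 17 16
f 16 17 18
f 16 18 4
f 17 1 19
f 17 19 18
f 18 19 20
f 18 20 4
f 19 1 21
f 19 21 20
f 20 21 22
f 20 22 4
f 21 1 23
f 21 23 22
f 22 23 24
f 22 24 4
f 23 1 25
f 23 25 24
f 24 25 26
f 24 26 4
f 25 1 27
f 25 27 26
f 26 27 28
f 26 28 4
f 27 1 2
f 27 2 28
f 28 2 3
f 28 3 4
f 30 32 29
f 33 30 29
f 29 32 31
f 31 33 29
f 30 36 32
f 34 30 33
f 34 36 30
f 32 36 31
f 35 33 31
f 31 36 35
f 35 34 33
f 36 34 35
f 37 74 53
f 74 48 77
f 53 77 42
f 74 77 53
f 37 53 49
f 53 42 54
f 49 54 38
f 53 54 49
f 37 49 58
f 49 38 59
f 58 59 44
f 49 59 58
f 37 58 70
f 58 44 73
f 70 73 47
f 58 73 70
f 37 70 74
f 70 47 78
f 74 78 48
f 70 78 74
f 38 54 65
f 54 42 68
f 65 68 46
f 54 68 65
f 42 77 55
f 77 48 76
f 55 76 41
f 77 76 55
f 48 78 75
f 78 47 71
f 75 71 39
f 78 71 75
f 47 73 72
f 73 44 60
f 72 60 43
f 73 60 72
f 44 59 64
f 59 38 61
f 64 61 45
f 59 61 64
f 40 66 52
f 66 46 67
f 52 67 41
f 66 67 52
f 40 52 50
f 52 41 51
f 50 51 39
f 52 51 50
f 40 50 57
f 50 39 56
f 57 56 43
f 50 56 57
f 40 57 62
f 57 43 63
f 62 63 45
f 57 63 62
f 40 62 66
f 62 45 69
f 66 69 46
f 62 69 66
f 41 67 55
f 67 46 68
f 55 68 42
f 67 68 55
f 39 51 75
f 51 41 76
f 75 76 48
f 51 76 75
f 43 56 72
f 56 39 71
f 72 71 47
f 56 71 72
f 45 63 64
f 63 43 60
f 64 60 44
f 63 60 64
f 46 69 65
f 69 45 61
f 65 61 38
f 69 61 65
f 80 79 82
f 80 82 81
f 82 79 83
f 82 83 81
f 83 79 84
f 83 84 81
f 84 79 85
f 84 85 81
f 85 79 86
f 85 86 81
f 86 79 87
f 86 87 81
f 87 79 88
f 87 88 81
f 88 79 80
f 88 80 81



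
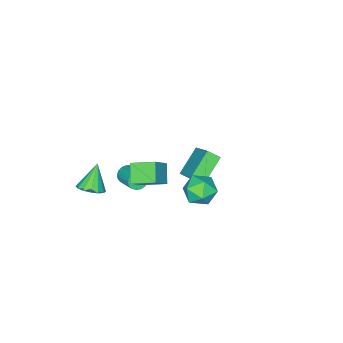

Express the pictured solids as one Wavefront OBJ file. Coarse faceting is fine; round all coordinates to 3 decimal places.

v -4.834 -1.408 -1.922
v -4.089 0.09 -0.572
v -5.225 -0.813 -2.367
v -4.48 0.686 -1.017
v -3.32 -1.206 -2.983
v -2.575 0.293 -1.633
v -3.711 -0.61 -3.428
v -2.966 0.888 -2.078
v -0.095 4.369 2.194
v 0.423 4.203 1.382
v 0.157 2.877 2.658
v 0.675 2.711 1.846
v 1.027 3.306 2.537
v 0.871 4.228 2.251
v -0.291 2.852 1.789
v -0.447 3.774 1.503
v 0.302 3.266 1.131
v 1.116 3.547 1.594
v -0.536 3.533 2.446
v 0.278 3.814 2.909
v 0.024 -0.756 0.82
v 1.015 -0.621 1.828
v -0.603 0.408 1.279
v 0.388 0.544 2.287
v 0.712 -0.084 0.053
v 1.703 0.052 1.061
v 0.085 1.081 0.512
v 1.076 1.216 1.52
v 1.04 -3.605 -2.688
v 1.523 -3.106 -2.253
v 0.16 -3.935 -1.332
v 1.21 -2.858 -2.396
v 0.851 -2.81 -2.618
v 0.542 -2.976 -2.858
v 0.367 -3.309 -3.052
v 0.372 -3.723 -3.15
v 0.556 -4.104 -3.123
v 0.869 -4.352 -2.98
v 1.228 -4.4 -2.759
v 1.537 -4.235 -2.519
v 1.712 -3.901 -2.324
v 1.707 -3.488 -2.227
v -0.026 -1.917 -0.949
v 0.455 -1.906 -1.274
v 0.846 -0.712 -0.656
v 0.366 -0.723 -0.331
v 0.268 -1.766 -1.426
v 0.66 -0.573 -0.807
v 0.015 -1.661 -1.468
v 0.406 -0.468 -0.85
v -0.248 -1.615 -1.392
v 0.144 -0.421 -0.773
v -0.46 -1.637 -1.214
v -0.068 -0.444 -0.595
v -0.572 -1.724 -0.975
v -0.181 -0.531 -0.357
v -0.559 -1.855 -0.731
v -0.168 -0.662 -0.112
v -0.424 -2 -0.536
v -0.033 -0.807 0.082
v -0.198 -2.126 -0.437
v 0.193 -0.933 0.182
v 0.068 -2.204 -0.454
v 0.459 -1.011 0.164
v 0.312 -2.216 -0.585
v 0.703 -1.023 0.033
v 0.479 -2.16 -0.8
v 0.871 -0.966 -0.181
v 0.531 -2.048 -1.048
v 0.922 -0.854 -0.43
f 2 4 1
f 5 2 1
f 1 4 3
f 3 5 1
f 2 8 4
f 6 2 5
f 6 8 2
f 4 8 3
f 7 5 3
f 3 8 7
f 7 6 5
f 8 6 7
f 9 20 14
f 9 14 10
f 9 10 16
f 9 16 19
f 9 19 20
f 10 14 18
f 14 20 13
f 20 19 11
f 19 16 15
f 16 10 17
f 12 18 13
f 12 13 11
f 12 11 15
f 12 15 17
f 12 17 18
f 13 18 14
f 11 13 20
f 15 11 19
f 17 15 16
f 18 17 10
f 22 24 21
f 25 22 21
f 21 24 23
f 23 25 21
f 22 28 24
f 26 22 25
f 26 28 22
f 24 28 23
f 27 25 23
f 23 28 27
f 27 26 25
f 28 26 27
f 30 29 32
f 30 32 31
f 32 29 33
f 32 33 31
f 33 29 34
f 33 34 31
f 34 29 35
f 34 35 31
f 35 29 36
f 35 36 31
f 36 29 37
f 36 37 31
f 37 29 38
f 37 38 31
f 38 29 39
f 38 39 31
f 39 29 40
f 39 40 31
f 40 29 41
f 40 41 31
f 41 29 42
f 41 42 31
f 42 29 30
f 42 30 31
f 44 43 47
f 44 47 45
f 45 47 48
f 45 48 46
f 47 43 49
f 47 49 48
f 48 49 50
f 48 50 46
f 49 43 51
f 49 51 50
f 50 51 52
f 50 52 46
f 51 43 53
f 51 53 52
f 52 53 54
f 52 54 46
f 53 43 55
f 53 55 54
f 54 55 56
f 54 56 46
f 55 43 57
f 55 57 56
f 56 57 58
f 56 58 46
f 57 43 59
f 57 59 58
f 58 59 60
f 58 60 46
f 59 43 61
f 59 61 60
f 60 61 62
f 60 62 46
f 61 43 63
f 61 63 62
f 62 63 64
f 62 64 46
f 63 43 65
f 63 65 64
f 64 65 66
f 64 66 46
f 65 43 67
f 65 67 66
f 66 67 68
f 66 68 46
f 67 43 69
f 67 69 68
f 68 69 70
f 68 70 46
f 69 43 44
f 69 44 70
f 70 44 45
f 70 45 46



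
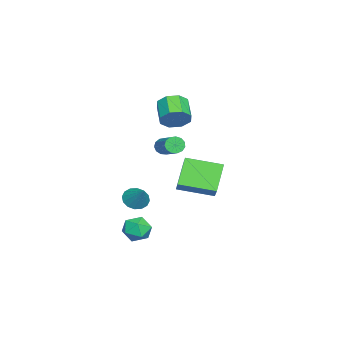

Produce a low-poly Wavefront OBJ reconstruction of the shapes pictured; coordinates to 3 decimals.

v 0.913 -1.517 -3.203
v 1.592 -1.893 -3.626
v 0.188 -2.747 -3.274
v 0.867 -3.123 -3.697
v 0.945 -2.901 -2.846
v 1.393 -2.141 -2.802
v 0.387 -2.499 -4.098
v 0.835 -1.739 -4.054
v 1.267 -2.499 -4.179
v 1.612 -2.748 -3.405
v 0.168 -1.892 -3.495
v 0.513 -2.141 -2.721
v -1.979 -0.516 0.268
v -1.222 -0.257 0.994
v -2.261 1.471 -0.147
v -1.504 1.73 0.578
v -0.656 -0.61 -1.078
v 0.101 -0.351 -0.353
v -0.938 1.377 -1.494
v -0.181 1.636 -0.768
v -0.158 -2.629 -1.755
v 0.455 -2.91 -2.084
v 0.638 -2.031 -0.785
v 0.4 -2.564 -2.252
v 0.196 -2.236 -2.287
v -0.103 -2.013 -2.18
v -0.417 -1.955 -1.958
v -0.661 -2.078 -1.683
v -0.77 -2.348 -1.426
v -0.716 -2.694 -1.258
v -0.511 -3.022 -1.223
v -0.212 -3.245 -1.331
v 0.101 -3.303 -1.552
v 0.346 -3.18 -1.828
v -2.57 -1.069 3.118
v -2.292 -0.643 3.836
v -3.432 -1.085 4.54
v -3.71 -1.511 3.822
v -2.683 -0.259 3.444
v -3.823 -0.701 4.147
v -3.008 -0.35 2.861
v -4.147 -0.792 3.565
v -3.077 -0.862 2.429
v -4.216 -1.304 3.132
v -2.848 -1.495 2.4
v -3.988 -1.937 3.104
v -2.457 -1.879 2.793
v -3.597 -2.321 3.496
v -2.133 -1.788 3.375
v -3.272 -2.23 4.079
v -2.064 -1.276 3.808
v -3.203 -1.718 4.511
v -4.117 -2.048 0.407
v -3.79 -2.17 -0.043
v -2.276 -1.235 0.802
v -2.603 -1.112 1.253
v -3.929 -1.888 -0.107
v -2.415 -0.952 0.739
v -4.128 -1.656 -0.007
v -2.614 -0.721 0.839
v -4.323 -1.549 0.224
v -2.809 -0.613 1.07
v -4.453 -1.6 0.514
v -2.939 -0.665 1.359
v -4.476 -1.793 0.769
v -2.963 -0.858 1.615
v -4.385 -2.067 0.91
v -2.872 -1.132 1.755
v -4.209 -2.335 0.891
v -2.696 -1.4 1.736
v -4.004 -2.512 0.718
v -2.49 -1.577 1.564
v -3.834 -2.541 0.447
v -2.321 -1.606 1.293
v -3.754 -2.414 0.163
v -2.241 -1.478 1.009
f 1 12 6
f 1 6 2
f 1 2 8
f 1 8 11
f 1 11 12
f 2 6 10
f 6 12 5
f 12 11 3
f 11 8 7
f 8 2 9
f 4 10 5
f 4 5 3
f 4 3 7
f 4 7 9
f 4 9 10
f 5 10 6
f 3 5 12
f 7 3 11
f 9 7 8
f 10 9 2
f 14 16 13
f 17 14 13
f 13 16 15
f 15 17 13
f 14 20 16
f 18 14 17
f 18 20 14
f 16 20 15
f 19 17 15
f 15 20 19
f 19 18 17
f 20 18 19
f 22 21 24
f 22 24 23
f 24 21 25
f 24 25 23
f 25 21 26
f 25 26 23
f 26 21 27
f 26 27 23
f 27 21 28
f 27 28 23
f 28 21 29
f 28 29 23
f 29 21 30
f 29 30 23
f 30 21 31
f 30 31 23
f 31 21 32
f 31 32 23
f 32 21 33
f 32 33 23
f 33 21 34
f 33 34 23
f 34 21 22
f 34 22 23
f 36 35 39
f 36 39 37
f 37 39 40
f 37 40 38
f 39 35 41
f 39 41 40
f 40 41 42
f 40 42 38
f 41 35 43
f 41 43 42
f 42 43 44
f 42 44 38
f 43 35 45
f 43 45 44
f 44 45 46
f 44 46 38
f 45 35 47
f 45 47 46
f 46 47 48
f 46 48 38
f 47 35 49
f 47 49 48
f 48 49 50
f 48 50 38
f 49 35 51
f 49 51 50
f 50 51 52
f 50 52 38
f 51 35 36
f 51 36 52
f 52 36 37
f 52 37 38
f 54 53 57
f 54 57 55
f 55 57 58
f 55 58 56
f 57 53 59
f 57 59 58
f 58 59 60
f 58 60 56
f 59 53 61
f 59 61 60
f 60 61 62
f 60 62 56
f 61 53 63
f 61 63 62
f 62 63 64
f 62 64 56
f 63 53 65
f 63 65 64
f 64 65 66
f 64 66 56
f 65 53 67
f 65 67 66
f 66 67 68
f 66 68 56
f 67 53 69
f 67 69 68
f 68 69 70
f 68 70 56
f 69 53 71
f 69 71 70
f 70 71 72
f 70 72 56
f 71 53 73
f 71 73 72
f 72 73 74
f 72 74 56
f 73 53 75
f 73 75 74
f 74 75 76
f 74 76 56
f 75 53 54
f 75 54 76
f 76 54 55
f 76 55 56



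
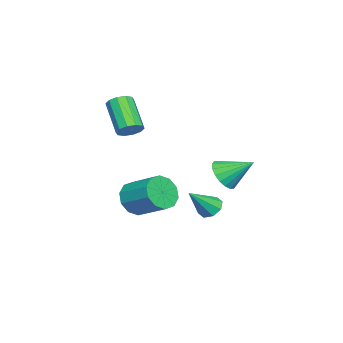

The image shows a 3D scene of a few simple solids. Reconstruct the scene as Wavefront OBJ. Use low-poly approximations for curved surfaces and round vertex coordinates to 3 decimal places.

v -1.841 1.515 0.572
v -0.885 1.596 0.53
v -1.919 2.965 1.568
v -1.015 1.822 0.191
v -1.308 1.987 -0.072
v -1.707 2.058 -0.208
v -2.132 2.023 -0.189
v -2.5 1.886 -0.019
v -2.737 1.677 0.267
v -2.797 1.435 0.615
v -2.667 1.209 0.953
v -2.374 1.044 1.217
v -1.975 0.972 1.352
v -1.55 1.008 1.334
v -1.182 1.144 1.164
v -0.945 1.354 0.877
v -0.928 -2.656 -1.226
v -0.444 -2.345 -2.104
v 0.152 -0.753 -1.213
v -0.332 -1.064 -0.334
v -1.049 -2.113 -2.116
v -0.454 -0.52 -1.224
v -1.608 -2.087 -1.787
v -1.013 -0.495 -0.896
v -1.908 -2.28 -1.245
v -1.312 -0.687 -0.353
v -1.832 -2.616 -0.695
v -1.237 -1.023 0.197
v -1.412 -2.967 -0.347
v -0.816 -1.375 0.544
v -0.806 -3.2 -0.336
v -0.211 -1.607 0.556
v -0.247 -3.225 -0.664
v 0.348 -1.633 0.227
v 0.052 -3.033 -1.207
v 0.648 -1.44 -0.315
v -0.023 -2.697 -1.757
v 0.572 -1.104 -0.865
v -2.285 -3.412 2.745
v -2 -2.998 3.26
v -3.171 -3.973 4.691
v -3.455 -4.388 4.175
v -2.362 -2.793 3.103
v -3.533 -3.768 4.534
v -2.695 -2.824 2.81
v -3.866 -3.8 4.24
v -2.871 -3.081 2.491
v -4.042 -4.056 3.921
v -2.823 -3.463 2.269
v -3.994 -4.439 3.7
v -2.569 -3.827 2.229
v -3.74 -4.802 3.66
v -2.207 -4.032 2.386
v -3.378 -5.007 3.817
v -1.874 -4 2.68
v -3.045 -4.976 4.11
v -1.698 -3.744 2.999
v -2.869 -4.719 4.429
v -1.746 -3.361 3.22
v -2.917 -4.337 4.651
v -4.416 0.012 -2.898
v -3.91 -0.166 -3.422
v -3.304 -0.752 -1.562
v -3.82 0.355 -3.198
v -4.08 0.675 -2.799
v -4.537 0.607 -2.458
v -4.923 0.191 -2.375
v -5.012 -0.33 -2.598
v -4.753 -0.65 -2.998
v -4.296 -0.583 -3.339
f 2 1 4
f 2 4 3
f 4 1 5
f 4 5 3
f 5 1 6
f 5 6 3
f 6 1 7
f 6 7 3
f 7 1 8
f 7 8 3
f 8 1 9
f 8 9 3
f 9 1 10
f 9 10 3
f 10 1 11
f 10 11 3
f 11 1 12
f 11 12 3
f 12 1 13
f 12 13 3
f 13 1 14
f 13 14 3
f 14 1 15
f 14 15 3
f 15 1 16
f 15 16 3
f 16 1 2
f 16 2 3
f 18 17 21
f 18 21 19
f 19 21 22
f 19 22 20
f 21 17 23
f 21 23 22
f 22 23 24
f 22 24 20
f 23 17 25
f 23 25 24
f 24 25 26
f 24 26 20
f 25 17 27
f 25 27 26
f 26 27 28
f 26 28 20
f 27 17 29
f 27 29 28
f 28 29 30
f 28 30 20
f 29 17 31
f 29 31 30
f 30 31 32
f 30 32 20
f 31 17 33
f 31 33 32
f 32 33 34
f 32 34 20
f 33 17 35
f 33 35 34
f 34 35 36
f 34 36 20
f 35 17 37
f 35 37 36
f 36 37 38
f 36 38 20
f 37 17 18
f 37 18 38
f 38 18 19
f 38 19 20
f 40 39 43
f 40 43 41
f 41 43 44
f 41 44 42
f 43 39 45
f 43 45 44
f 44 45 46
f 44 46 42
f 45 39 47
f 45 47 46
f 46 47 48
f 46 48 42
f 47 39 49
f 47 49 48
f 48 49 50
f 48 50 42
f 49 39 51
f 49 51 50
f 50 51 52
f 50 52 42
f 51 39 53
f 51 53 52
f 52 53 54
f 52 54 42
f 53 39 55
f 53 55 54
f 54 55 56
f 54 56 42
f 55 39 57
f 55 57 56
f 56 57 58
f 56 58 42
f 57 39 59
f 57 59 58
f 58 59 60
f 58 60 42
f 59 39 40
f 59 40 60
f 60 40 41
f 60 41 42
f 62 61 64
f 62 64 63
f 64 61 65
f 64 65 63
f 65 61 66
f 65 66 63
f 66 61 67
f 66 67 63
f 67 61 68
f 67 68 63
f 68 61 69
f 68 69 63
f 69 61 70
f 69 70 63
f 70 61 62
f 70 62 63



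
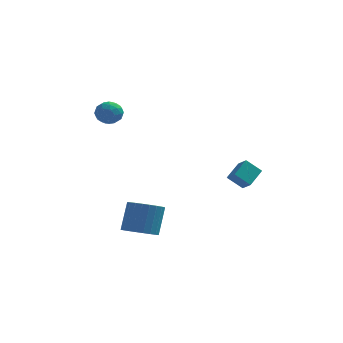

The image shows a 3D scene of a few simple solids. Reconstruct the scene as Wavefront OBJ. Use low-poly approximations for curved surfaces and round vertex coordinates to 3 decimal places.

v -1.818 -3.924 -3.71
v -1.094 -3.407 -4.071
v -0.878 -2.62 -2.512
v -1.602 -3.136 -2.15
v -1.387 -3.184 -4.143
v -1.17 -2.397 -2.584
v -1.744 -3.073 -4.149
v -1.528 -2.286 -2.59
v -2.114 -3.092 -4.088
v -1.897 -2.305 -2.529
v -2.438 -3.238 -3.97
v -2.221 -2.451 -2.411
v -2.668 -3.488 -3.812
v -2.451 -2.701 -2.253
v -2.768 -3.804 -3.638
v -2.552 -3.017 -2.079
v -2.724 -4.139 -3.475
v -2.508 -3.351 -1.916
v -2.542 -4.44 -3.348
v -2.326 -3.653 -1.789
v -2.25 -4.663 -3.276
v -2.033 -3.876 -1.717
v -1.892 -4.774 -3.27
v -1.676 -3.987 -1.711
v -1.523 -4.755 -3.331
v -1.306 -3.968 -1.772
v -1.199 -4.609 -3.449
v -0.982 -3.822 -1.89
v -0.969 -4.359 -3.607
v -0.752 -3.572 -2.048
v -0.868 -4.043 -3.781
v -0.652 -3.256 -2.222
v -0.912 -3.709 -3.944
v -0.696 -2.921 -2.385
v -3.818 -0.947 3.03
v -3.427 -0.884 3.687
v -3.893 -2.176 3.193
v -3.502 -2.113 3.85
v -4.216 -1.836 3.801
v -4.17 -1.076 3.7
v -3.15 -1.984 3.18
v -3.104 -1.224 3.079
v -3.014 -1.525 3.78
v -3.673 -1.433 4.163
v -3.647 -1.627 2.717
v -4.306 -1.535 3.1
v -3.616 -0.808 3.344
v -3.704 -2.252 3.536
v -4.124 -2.089 3.507
v -3.894 -2.052 3.893
v -4.052 -0.921 3.352
v -3.822 -0.884 3.738
v -4.286 -1.443 3.805
v -3.498 -2.176 3.142
v -3.268 -2.139 3.528
v -3.426 -1.008 2.987
v -3.196 -0.971 3.373
v -3.034 -1.617 3.075
v -3.143 -1.147 3.785
v -3.187 -1.869 3.881
v -2.981 -1.793 3.487
v -2.953 -1.347 3.428
v -3.53 -1.093 4.01
v -3.575 -1.816 4.106
v -3.994 -1.653 4.077
v -3.967 -1.206 4.018
v -3.288 -1.47 4.065
v -3.745 -1.244 2.774
v -3.79 -1.967 2.87
v -3.353 -1.854 2.862
v -3.326 -1.407 2.803
v -4.133 -1.191 2.999
v -4.177 -1.913 3.095
v -4.367 -1.713 3.452
v -4.339 -1.267 3.393
v -4.032 -1.59 2.815
v 2.513 -0.505 -0.934
v 3.011 0.472 -0.313
v 2.081 0.006 -1.391
v 2.579 0.983 -0.771
v 3.321 -0.463 -1.649
v 3.819 0.514 -1.029
v 2.889 0.048 -2.107
v 3.387 1.025 -1.486
f 2 1 5
f 2 5 3
f 3 5 6
f 3 6 4
f 5 1 7
f 5 7 6
f 6 7 8
f 6 8 4
f 7 1 9
f 7 9 8
f 8 9 10
f 8 10 4
f 9 1 11
f 9 11 10
f 10 11 12
f 10 12 4
f 11 1 13
f 11 13 12
f 12 13 14
f 12 14 4
f 13 1 15
f 13 15 14
f 14 15 16
f 14 16 4
f 15 1 17
f 15 17 16
f 16 17 18
f 16 18 4
f 17 1 19
f 17 19 18
f 18 19 20
f 18 20 4
f 19 1 21
f 19 21 20
f 20 21 22
f 20 22 4
f 21 1 23
f 21 23 22
f 22 23 24
f 22 24 4
f 23 1 25
f 23 25 24
f 24 25 26
f 24 26 4
f 25 1 27
f 25 27 26
f 26 27 28
f 26 28 4
f 27 1 29
f 27 29 28
f 28 29 30
f 28 30 4
f 29 1 31
f 29 31 30
f 30 31 32
f 30 32 4
f 31 1 33
f 31 33 32
f 32 33 34
f 32 34 4
f 33 1 2
f 33 2 34
f 34 2 3
f 34 3 4
f 35 72 51
f 72 46 75
f 51 75 40
f 72 75 51
f 35 51 47
f 51 40 52
f 47 52 36
f 51 52 47
f 35 47 56
f 47 36 57
f 56 57 42
f 47 57 56
f 35 56 68
f 56 42 71
f 68 71 45
f 56 71 68
f 35 68 72
f 68 45 76
f 72 76 46
f 68 76 72
f 36 52 63
f 52 40 66
f 63 66 44
f 52 66 63
f 40 75 53
f 75 46 74
f 53 74 39
f 75 74 53
f 46 76 73
f 76 45 69
f 73 69 37
f 76 69 73
f 45 71 70
f 71 42 58
f 70 58 41
f 71 58 70
f 42 57 62
f 57 36 59
f 62 59 43
f 57 59 62
f 38 64 50
f 64 44 65
f 50 65 39
f 64 65 50
f 38 50 48
f 50 39 49
f 48 49 37
f 50 49 48
f 38 48 55
f 48 37 54
f 55 54 41
f 48 54 55
f 38 55 60
f 55 41 61
f 60 61 43
f 55 61 60
f 38 60 64
f 60 43 67
f 64 67 44
f 60 67 64
f 39 65 53
f 65 44 66
f 53 66 40
f 65 66 53
f 37 49 73
f 49 39 74
f 73 74 46
f 49 74 73
f 41 54 70
f 54 37 69
f 70 69 45
f 54 69 70
f 43 61 62
f 61 41 58
f 62 58 42
f 61 58 62
f 44 67 63
f 67 43 59
f 63 59 36
f 67 59 63
f 78 80 77
f 81 78 77
f 77 80 79
f 79 81 77
f 78 84 80
f 82 78 81
f 82 84 78
f 80 84 79
f 83 81 79
f 79 84 83
f 83 82 81
f 84 82 83



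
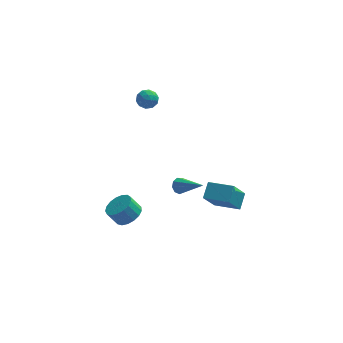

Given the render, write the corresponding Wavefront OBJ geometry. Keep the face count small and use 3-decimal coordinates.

v -1.935 -1.521 -3.756
v -1.408 -0.878 -3.436
v -1.999 -0.837 -2.545
v -2.525 -1.479 -2.864
v -1.711 -0.666 -3.647
v -2.302 -0.625 -2.756
v -2.066 -0.649 -3.883
v -2.656 -0.608 -2.991
v -2.39 -0.833 -4.089
v -2.981 -0.791 -3.198
v -2.61 -1.173 -4.219
v -3.201 -1.132 -3.328
v -2.676 -1.594 -4.243
v -3.266 -1.552 -3.352
v -2.571 -1.997 -4.155
v -3.162 -1.956 -3.264
v -2.321 -2.291 -3.976
v -2.912 -2.25 -3.085
v -1.982 -2.409 -3.746
v -2.573 -2.368 -2.855
v -1.633 -2.323 -3.519
v -2.223 -2.282 -2.627
v -1.352 -2.054 -3.345
v -1.943 -2.013 -2.454
v -1.205 -1.662 -3.266
v -1.796 -1.621 -2.375
v -1.225 -1.238 -3.299
v -1.816 -1.196 -2.407
v 0.936 -2.249 -0.453
v 1.308 -1.845 -0.472
v 2.204 -3.371 0.593
v 1.091 -1.806 -0.167
v 0.802 -1.975 0.004
v 0.575 -2.272 -0.039
v 0.517 -2.558 -0.276
v 0.655 -2.7 -0.595
v 0.924 -2.631 -0.849
v 1.199 -2.384 -0.917
v 1.351 -2.073 -0.768
v -1.343 2.32 3.51
v -0.705 2.473 3.284
v -0.935 1.427 4.056
v -0.297 1.58 3.83
v -0.609 1.991 4.294
v -0.86 2.543 3.957
v -0.78 1.357 3.383
v -1.031 1.909 3.046
v -0.357 1.878 3.206
v -0.251 2.27 3.768
v -1.389 1.63 3.572
v -1.283 2.022 4.134
v -1.059 2.475 3.349
v -0.581 1.425 3.991
v -0.764 1.667 4.264
v -0.389 1.757 4.131
v -1.151 2.516 3.745
v -0.776 2.606 3.612
v -0.72 2.323 4.205
v -0.864 1.294 3.728
v -0.489 1.384 3.595
v -1.251 2.143 3.209
v -0.876 2.233 3.076
v -0.92 1.577 3.135
v -0.48 2.215 3.17
v -0.24 1.69 3.491
v -0.524 1.559 3.229
v -0.672 1.883 3.03
v -0.418 2.445 3.501
v -0.178 1.92 3.822
v -0.361 2.162 4.095
v -0.509 2.487 3.896
v -0.213 2.095 3.455
v -1.462 1.98 3.518
v -1.222 1.455 3.839
v -1.131 1.413 3.444
v -1.279 1.738 3.245
v -1.4 2.21 3.849
v -1.16 1.685 4.17
v -0.968 2.017 4.31
v -1.116 2.341 4.111
v -1.427 1.805 3.885
v 2.331 -0.045 -3.641
v 2.646 0.84 -2.978
v 3.034 0.865 -5.19
v 3.349 1.75 -4.527
v 3.791 -0.75 -3.393
v 4.106 0.135 -2.73
v 4.494 0.16 -4.942
v 4.809 1.045 -4.279
f 2 1 5
f 2 5 3
f 3 5 6
f 3 6 4
f 5 1 7
f 5 7 6
f 6 7 8
f 6 8 4
f 7 1 9
f 7 9 8
f 8 9 10
f 8 10 4
f 9 1 11
f 9 11 10
f 10 11 12
f 10 12 4
f 11 1 13
f 11 13 12
f 12 13 14
f 12 14 4
f 13 1 15
f 13 15 14
f 14 15 16
f 14 16 4
f 15 1 17
f 15 17 16
f 16 17 18
f 16 18 4
f 17 1 19
f 17 19 18
f 18 19 20
f 18 20 4
f 19 1 21
f 19 21 20
f 20 21 22
f 20 22 4
f 21 1 23
f 21 23 22
f 22 23 24
f 22 24 4
f 23 1 25
f 23 25 24
f 24 25 26
f 24 26 4
f 25 1 27
f 25 27 26
f 26 27 28
f 26 28 4
f 27 1 2
f 27 2 28
f 28 2 3
f 28 3 4
f 30 29 32
f 30 32 31
f 32 29 33
f 32 33 31
f 33 29 34
f 33 34 31
f 34 29 35
f 34 35 31
f 35 29 36
f 35 36 31
f 36 29 37
f 36 37 31
f 37 29 38
f 37 38 31
f 38 29 39
f 38 39 31
f 39 29 30
f 39 30 31
f 40 77 56
f 77 51 80
f 56 80 45
f 77 80 56
f 40 56 52
f 56 45 57
f 52 57 41
f 56 57 52
f 40 52 61
f 52 41 62
f 61 62 47
f 52 62 61
f 40 61 73
f 61 47 76
f 73 76 50
f 61 76 73
f 40 73 77
f 73 50 81
f 77 81 51
f 73 81 77
f 41 57 68
f 57 45 71
f 68 71 49
f 57 71 68
f 45 80 58
f 80 51 79
f 58 79 44
f 80 79 58
f 51 81 78
f 81 50 74
f 78 74 42
f 81 74 78
f 50 76 75
f 76 47 63
f 75 63 46
f 76 63 75
f 47 62 67
f 62 41 64
f 67 64 48
f 62 64 67
f 43 69 55
f 69 49 70
f 55 70 44
f 69 70 55
f 43 55 53
f 55 44 54
f 53 54 42
f 55 54 53
f 43 53 60
f 53 42 59
f 60 59 46
f 53 59 60
f 43 60 65
f 60 46 66
f 65 66 48
f 60 66 65
f 43 65 69
f 65 48 72
f 69 72 49
f 65 72 69
f 44 70 58
f 70 49 71
f 58 71 45
f 70 71 58
f 42 54 78
f 54 44 79
f 78 79 51
f 54 79 78
f 46 59 75
f 59 42 74
f 75 74 50
f 59 74 75
f 48 66 67
f 66 46 63
f 67 63 47
f 66 63 67
f 49 72 68
f 72 48 64
f 68 64 41
f 72 64 68
f 83 85 82
f 86 83 82
f 82 85 84
f 84 86 82
f 83 89 85
f 87 83 86
f 87 89 83
f 85 89 84
f 88 86 84
f 84 89 88
f 88 87 86
f 89 87 88



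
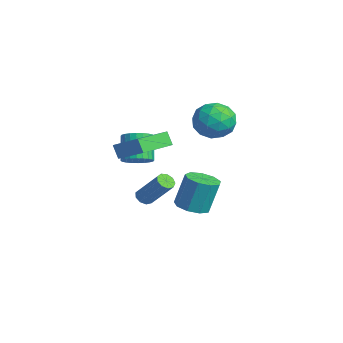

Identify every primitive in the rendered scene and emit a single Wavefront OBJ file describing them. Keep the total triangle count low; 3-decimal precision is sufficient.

v 2.782 -4.772 2.544
v 2.369 -4.9 3.276
v 1.838 -2.977 2.325
v 1.425 -3.105 3.057
v 4.095 -3.975 3.423
v 3.682 -4.103 4.155
v 3.151 -2.18 3.204
v 2.738 -2.308 3.936
v -1.481 0.55 -3.889
v -0.707 -0.008 -3.716
v -0.705 0.591 -1.797
v -1.479 1.15 -1.971
v -0.512 0.597 -3.905
v -0.51 1.197 -1.987
v -0.771 1.181 -4.087
v -0.769 1.78 -2.169
v -1.362 1.469 -4.177
v -1.359 2.069 -2.258
v -2.008 1.327 -4.132
v -2.006 1.927 -2.213
v -2.408 0.822 -3.973
v -2.406 1.422 -2.055
v -2.374 0.19 -3.776
v -2.372 0.789 -1.857
v -1.923 -0.274 -3.631
v -1.92 0.326 -1.713
v -1.264 -0.352 -3.607
v -1.262 0.247 -1.689
v -2.368 -2.085 -0.506
v -1.708 -1.709 -0.126
v -2.651 -1.379 1.187
v -3.312 -1.755 0.806
v -1.843 -1.453 -0.288
v -2.787 -1.123 1.025
v -2.059 -1.294 -0.483
v -3.002 -0.964 0.83
v -2.321 -1.255 -0.681
v -3.265 -0.925 0.631
v -2.591 -1.342 -0.853
v -3.535 -1.012 0.459
v -2.827 -1.542 -0.973
v -3.77 -1.212 0.34
v -2.993 -1.825 -1.021
v -3.937 -1.495 0.292
v -3.064 -2.148 -0.991
v -4.007 -1.818 0.322
v -3.029 -2.461 -0.887
v -3.972 -2.131 0.426
v -2.893 -2.717 -0.725
v -3.837 -2.387 0.588
v -2.678 -2.876 -0.53
v -3.621 -2.546 0.783
v -2.415 -2.915 -0.331
v -3.359 -2.585 0.981
v -2.145 -2.828 -0.159
v -3.089 -2.498 1.153
v -1.91 -2.628 -0.04
v -2.853 -2.298 1.273
v -1.743 -2.345 0.008
v -2.687 -2.015 1.321
v -1.673 -2.022 -0.022
v -2.616 -1.692 1.291
v -1.721 -1.953 -2.85
v -1.425 -1.669 -3.201
v -0.263 -0.904 -1.602
v -0.559 -1.187 -1.25
v -1.713 -1.468 -3.088
v -0.551 -0.702 -1.488
v -2.005 -1.494 -2.863
v -0.843 -0.728 -1.264
v -2.164 -1.734 -2.632
v -1.002 -0.968 -1.033
v -2.116 -2.077 -2.503
v -0.954 -1.311 -0.904
v -1.883 -2.362 -2.536
v -0.721 -1.596 -0.937
v -1.574 -2.455 -2.716
v -0.412 -1.689 -1.117
v -1.334 -2.313 -2.958
v -0.172 -1.548 -1.359
v -1.275 -2.003 -3.15
v -0.113 -1.237 -1.55
v -2.438 2.874 2.54
v -1.489 2.934 1.76
v -2.951 1.106 1.78
v -2.002 1.166 1
v -1.8 1.018 2.205
v -1.483 2.111 2.674
v -2.957 1.929 0.866
v -2.64 3.022 1.335
v -1.81 2.35 0.725
v -1.094 1.787 1.552
v -3.346 2.253 1.988
v -2.63 1.69 2.815
v -1.919 3.059 2.216
v -2.521 0.981 1.324
v -2.403 0.894 2.032
v -1.845 0.93 1.573
v -1.915 2.575 2.754
v -1.357 2.61 2.295
v -1.54 1.484 2.557
v -3.083 1.43 1.245
v -2.525 1.465 0.786
v -2.595 3.11 1.967
v -2.037 3.146 1.508
v -2.9 2.556 0.983
v -1.549 2.751 1.15
v -1.851 1.712 0.703
v -2.412 2.161 0.625
v -2.226 2.803 0.9
v -1.129 2.42 1.636
v -1.43 1.381 1.19
v -1.311 1.294 1.898
v -1.125 1.936 2.173
v -1.317 2.077 1.028
v -3.01 2.659 2.35
v -3.311 1.62 1.904
v -3.315 2.104 1.367
v -3.129 2.746 1.642
v -2.589 2.328 2.837
v -2.891 1.289 2.39
v -2.214 1.237 2.64
v -2.028 1.879 2.915
v -3.123 1.963 2.512
f 2 4 1
f 5 2 1
f 1 4 3
f 3 5 1
f 2 8 4
f 6 2 5
f 6 8 2
f 4 8 3
f 7 5 3
f 3 8 7
f 7 6 5
f 8 6 7
f 10 9 13
f 10 13 11
f 11 13 14
f 11 14 12
f 13 9 15
f 13 15 14
f 14 15 16
f 14 16 12
f 15 9 17
f 15 17 16
f 16 17 18
f 16 18 12
f 17 9 19
f 17 19 18
f 18 19 20
f 18 20 12
f 19 9 21
f 19 21 20
f 20 21 22
f 20 22 12
f 21 9 23
f 21 23 22
f 22 23 24
f 22 24 12
f 23 9 25
f 23 25 24
f 24 25 26
f 24 26 12
f 25 9 27
f 25 27 26
f 26 27 28
f 26 28 12
f 27 9 10
f 27 10 28
f 28 10 11
f 28 11 12
f 30 29 33
f 30 33 31
f 31 33 34
f 31 34 32
f 33 29 35
f 33 35 34
f 34 35 36
f 34 36 32
f 35 29 37
f 35 37 36
f 36 37 38
f 36 38 32
f 37 29 39
f 37 39 38
f 38 39 40
f 38 40 32
f 39 29 41
f 39 41 40
f 40 41 42
f 40 42 32
f 41 29 43
f 41 43 42
f 42 43 44
f 42 44 32
f 43 29 45
f 43 45 44
f 44 45 46
f 44 46 32
f 45 29 47
f 45 47 46
f 46 47 48
f 46 48 32
f 47 29 49
f 47 49 48
f 48 49 50
f 48 50 32
f 49 29 51
f 49 51 50
f 50 51 52
f 50 52 32
f 51 29 53
f 51 53 52
f 52 53 54
f 52 54 32
f 53 29 55
f 53 55 54
f 54 55 56
f 54 56 32
f 55 29 57
f 55 57 56
f 56 57 58
f 56 58 32
f 57 29 59
f 57 59 58
f 58 59 60
f 58 60 32
f 59 29 61
f 59 61 60
f 60 61 62
f 60 62 32
f 61 29 30
f 61 30 62
f 62 30 31
f 62 31 32
f 64 63 67
f 64 67 65
f 65 67 68
f 65 68 66
f 67 63 69
f 67 69 68
f 68 69 70
f 68 70 66
f 69 63 71
f 69 71 70
f 70 71 72
f 70 72 66
f 71 63 73
f 71 73 72
f 72 73 74
f 72 74 66
f 73 63 75
f 73 75 74
f 74 75 76
f 74 76 66
f 75 63 77
f 75 77 76
f 76 77 78
f 76 78 66
f 77 63 79
f 77 79 78
f 78 79 80
f 78 80 66
f 79 63 81
f 79 81 80
f 80 81 82
f 80 82 66
f 81 63 64
f 81 64 82
f 82 64 65
f 82 65 66
f 83 120 99
f 120 94 123
f 99 123 88
f 120 123 99
f 83 99 95
f 99 88 100
f 95 100 84
f 99 100 95
f 83 95 104
f 95 84 105
f 104 105 90
f 95 105 104
f 83 104 116
f 104 90 119
f 116 119 93
f 104 119 116
f 83 116 120
f 116 93 124
f 120 124 94
f 116 124 120
f 84 100 111
f 100 88 114
f 111 114 92
f 100 114 111
f 88 123 101
f 123 94 122
f 101 122 87
f 123 122 101
f 94 124 121
f 124 93 117
f 121 117 85
f 124 117 121
f 93 119 118
f 119 90 106
f 118 106 89
f 119 106 118
f 90 105 110
f 105 84 107
f 110 107 91
f 105 107 110
f 86 112 98
f 112 92 113
f 98 113 87
f 112 113 98
f 86 98 96
f 98 87 97
f 96 97 85
f 98 97 96
f 86 96 103
f 96 85 102
f 103 102 89
f 96 102 103
f 86 103 108
f 103 89 109
f 108 109 91
f 103 109 108
f 86 108 112
f 108 91 115
f 112 115 92
f 108 115 112
f 87 113 101
f 113 92 114
f 101 114 88
f 113 114 101
f 85 97 121
f 97 87 122
f 121 122 94
f 97 122 121
f 89 102 118
f 102 85 117
f 118 117 93
f 102 117 118
f 91 109 110
f 109 89 106
f 110 106 90
f 109 106 110
f 92 115 111
f 115 91 107
f 111 107 84
f 115 107 111



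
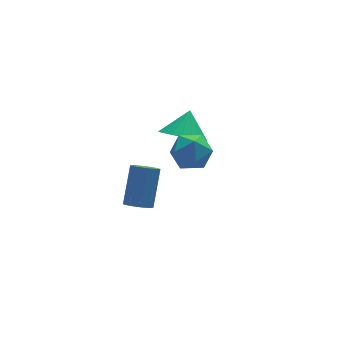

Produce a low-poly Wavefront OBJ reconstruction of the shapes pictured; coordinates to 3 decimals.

v 0.33 1.9 0.827
v 0.852 2.476 0.122
v 0.93 2.56 1.813
v 0.491 2.714 0.183
v 0.102 2.81 0.356
v -0.248 2.749 0.61
v -0.498 2.542 0.902
v -0.605 2.223 1.18
v -0.55 1.849 1.398
v -0.344 1.483 1.517
v -0.02 1.189 1.516
v 0.363 1.019 1.397
v 0.741 1 1.179
v 1.048 1.137 0.9
v 1.23 1.406 0.609
v 1.257 1.761 0.355
v 1.123 2.139 0.183
v -1.991 1.123 -2.368
v -1.445 1.225 -2.705
v -0.723 2.239 -1.23
v -1.269 2.137 -0.892
v -1.737 1.551 -2.786
v -1.015 2.565 -1.311
v -2.148 1.676 -2.671
v -1.426 2.69 -1.196
v -2.485 1.543 -2.414
v -1.763 2.557 -0.939
v -2.591 1.213 -2.135
v -1.869 2.227 -0.66
v -2.417 0.841 -1.965
v -1.695 1.855 -0.49
v -2.043 0.601 -1.983
v -1.321 1.615 -0.508
v -1.645 0.606 -2.181
v -0.923 1.619 -0.706
v -1.409 0.852 -2.466
v -0.687 1.866 -0.991
v -1.03 -1.017 3.772
v -0.563 -0.743 2.995
v -0.917 -2.477 3.325
v -0.45 -2.203 2.548
v -0.041 -2.125 3.398
v -0.111 -1.223 3.675
v -1.369 -1.997 2.645
v -1.439 -1.095 2.922
v -0.773 -1.349 2.299
v 0.048 -1.428 2.765
v -1.528 -1.792 3.555
v -0.707 -1.871 4.021
f 2 1 4
f 2 4 3
f 4 1 5
f 4 5 3
f 5 1 6
f 5 6 3
f 6 1 7
f 6 7 3
f 7 1 8
f 7 8 3
f 8 1 9
f 8 9 3
f 9 1 10
f 9 10 3
f 10 1 11
f 10 11 3
f 11 1 12
f 11 12 3
f 12 1 13
f 12 13 3
f 13 1 14
f 13 14 3
f 14 1 15
f 14 15 3
f 15 1 16
f 15 16 3
f 16 1 17
f 16 17 3
f 17 1 2
f 17 2 3
f 19 18 22
f 19 22 20
f 20 22 23
f 20 23 21
f 22 18 24
f 22 24 23
f 23 24 25
f 23 25 21
f 24 18 26
f 24 26 25
f 25 26 27
f 25 27 21
f 26 18 28
f 26 28 27
f 27 28 29
f 27 29 21
f 28 18 30
f 28 30 29
f 29 30 31
f 29 31 21
f 30 18 32
f 30 32 31
f 31 32 33
f 31 33 21
f 32 18 34
f 32 34 33
f 33 34 35
f 33 35 21
f 34 18 36
f 34 36 35
f 35 36 37
f 35 37 21
f 36 18 19
f 36 19 37
f 37 19 20
f 37 20 21
f 38 49 43
f 38 43 39
f 38 39 45
f 38 45 48
f 38 48 49
f 39 43 47
f 43 49 42
f 49 48 40
f 48 45 44
f 45 39 46
f 41 47 42
f 41 42 40
f 41 40 44
f 41 44 46
f 41 46 47
f 42 47 43
f 40 42 49
f 44 40 48
f 46 44 45
f 47 46 39



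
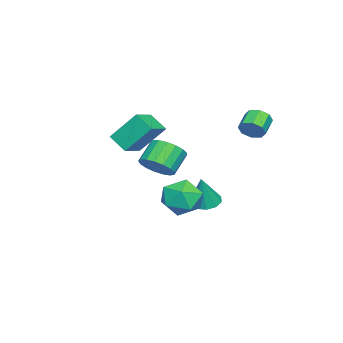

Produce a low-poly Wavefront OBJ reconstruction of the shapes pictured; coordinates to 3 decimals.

v 2.29 -1.257 1.331
v 2.996 -1.091 2.02
v 1.976 -0.817 2.998
v 1.27 -0.983 2.309
v 2.923 -0.661 1.824
v 1.903 -0.386 2.802
v 2.706 -0.367 1.515
v 1.686 -0.092 2.493
v 2.393 -0.277 1.164
v 1.373 -0.002 2.142
v 2.057 -0.411 0.851
v 1.037 -0.137 1.829
v 1.774 -0.74 0.648
v 0.754 -0.465 1.627
v 1.609 -1.187 0.601
v 0.589 -0.912 1.58
v 1.601 -1.65 0.722
v 0.58 -1.376 1.701
v 1.75 -2.023 0.982
v 0.73 -1.749 1.961
v 2.023 -2.221 1.322
v 1.003 -1.946 2.301
v 2.357 -2.198 1.664
v 1.337 -1.923 2.642
v 2.676 -1.959 1.929
v 1.656 -1.685 2.908
v 2.906 -1.56 2.058
v 1.886 -1.286 3.036
v 2.605 1.286 0.033
v 3.476 0.484 0.368
v 1.804 -0.084 -1.168
v 2.675 -0.886 -0.833
v 1.814 -0.539 -0.025
v 2.309 0.308 0.717
v 2.971 0.092 -1.517
v 3.466 0.939 -0.775
v 3.701 -0.254 -0.59
v 2.986 -0.644 0.332
v 2.294 1.044 -1.132
v 1.579 0.654 -0.21
v -1.317 2.502 3.06
v -0.965 2.642 3.695
v -1.991 2.678 4.256
v -2.343 2.538 3.62
v -1.102 3.115 3.414
v -2.128 3.151 3.975
v -1.364 3.228 2.926
v -2.391 3.264 3.486
v -1.6 2.916 2.516
v -2.626 2.952 3.076
v -1.669 2.362 2.424
v -2.695 2.398 2.985
v -1.532 1.889 2.705
v -2.558 1.925 3.266
v -1.269 1.776 3.194
v -2.296 1.812 3.754
v -1.034 2.088 3.604
v -2.06 2.124 4.164
v -2.215 -0.242 -2.674
v -1.44 -0.462 -2.974
v -1.505 -0.258 -0.826
v -1.465 0.069 -2.959
v -1.777 0.481 -2.836
v -2.256 0.617 -2.65
v -2.72 0.425 -2.474
v -2.99 -0.021 -2.374
v -2.965 -0.552 -2.389
v -2.653 -0.964 -2.513
v -2.173 -1.1 -2.698
v -1.71 -0.909 -2.874
v -2.753 -4.945 1.138
v -3.083 -3.6 2.769
v -2.349 -3.945 0.395
v -2.679 -2.6 2.026
v -1.261 -5.18 1.634
v -1.591 -3.835 3.265
v -0.857 -4.18 0.891
v -1.187 -2.835 2.522
f 2 1 5
f 2 5 3
f 3 5 6
f 3 6 4
f 5 1 7
f 5 7 6
f 6 7 8
f 6 8 4
f 7 1 9
f 7 9 8
f 8 9 10
f 8 10 4
f 9 1 11
f 9 11 10
f 10 11 12
f 10 12 4
f 11 1 13
f 11 13 12
f 12 13 14
f 12 14 4
f 13 1 15
f 13 15 14
f 14 15 16
f 14 16 4
f 15 1 17
f 15 17 16
f 16 17 18
f 16 18 4
f 17 1 19
f 17 19 18
f 18 19 20
f 18 20 4
f 19 1 21
f 19 21 20
f 20 21 22
f 20 22 4
f 21 1 23
f 21 23 22
f 22 23 24
f 22 24 4
f 23 1 25
f 23 25 24
f 24 25 26
f 24 26 4
f 25 1 27
f 25 27 26
f 26 27 28
f 26 28 4
f 27 1 2
f 27 2 28
f 28 2 3
f 28 3 4
f 29 40 34
f 29 34 30
f 29 30 36
f 29 36 39
f 29 39 40
f 30 34 38
f 34 40 33
f 40 39 31
f 39 36 35
f 36 30 37
f 32 38 33
f 32 33 31
f 32 31 35
f 32 35 37
f 32 37 38
f 33 38 34
f 31 33 40
f 35 31 39
f 37 35 36
f 38 37 30
f 42 41 45
f 42 45 43
f 43 45 46
f 43 46 44
f 45 41 47
f 45 47 46
f 46 47 48
f 46 48 44
f 47 41 49
f 47 49 48
f 48 49 50
f 48 50 44
f 49 41 51
f 49 51 50
f 50 51 52
f 50 52 44
f 51 41 53
f 51 53 52
f 52 53 54
f 52 54 44
f 53 41 55
f 53 55 54
f 54 55 56
f 54 56 44
f 55 41 57
f 55 57 56
f 56 57 58
f 56 58 44
f 57 41 42
f 57 42 58
f 58 42 43
f 58 43 44
f 60 59 62
f 60 62 61
f 62 59 63
f 62 63 61
f 63 59 64
f 63 64 61
f 64 59 65
f 64 65 61
f 65 59 66
f 65 66 61
f 66 59 67
f 66 67 61
f 67 59 68
f 67 68 61
f 68 59 69
f 68 69 61
f 69 59 70
f 69 70 61
f 70 59 60
f 70 60 61
f 72 74 71
f 75 72 71
f 71 74 73
f 73 75 71
f 72 78 74
f 76 72 75
f 76 78 72
f 74 78 73
f 77 75 73
f 73 78 77
f 77 76 75
f 78 76 77

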